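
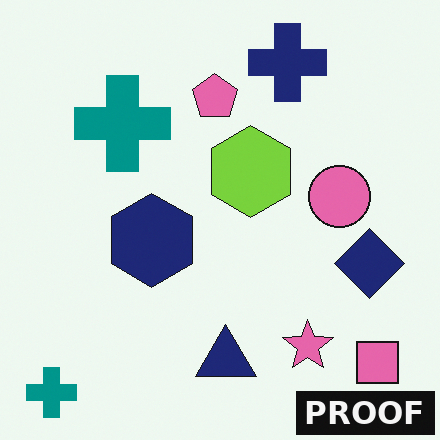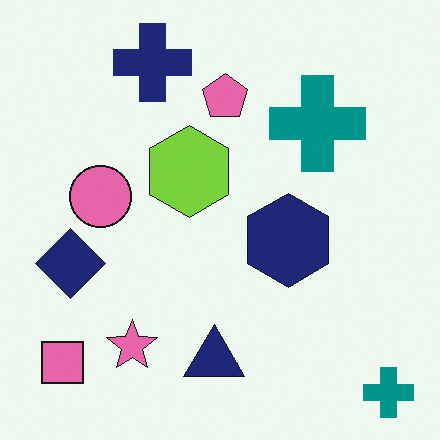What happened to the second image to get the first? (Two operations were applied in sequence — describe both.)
The image was flipped horizontally (left ↔ right), then watermarked with the text "PROOF" in the lower-right corner.

The pink square is in the bottom-left of the second image and the bottom-right of the first — shapes on opposite sides of the vertical midline have swapped in a mirror flip. A dark label reading "PROOF" appears in the lower-right corner.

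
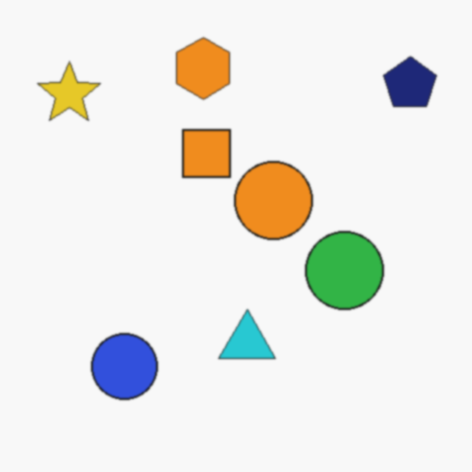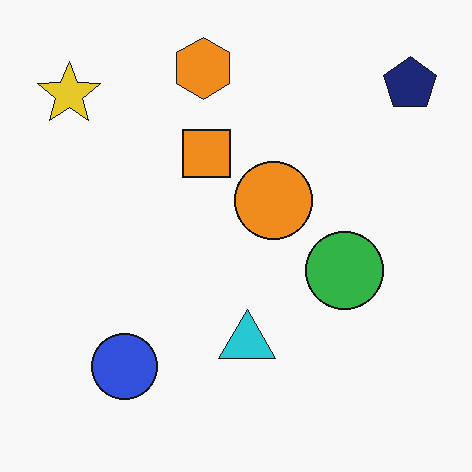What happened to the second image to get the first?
It was slightly softened.

Shape edges and outlines are uniformly softened across the whole image.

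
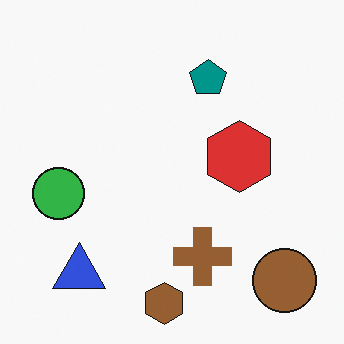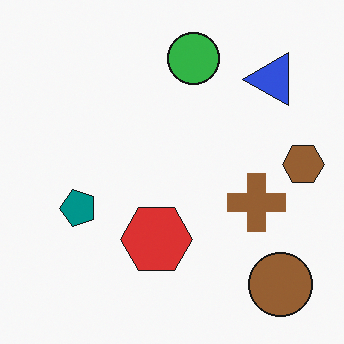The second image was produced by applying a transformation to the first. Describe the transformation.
This is the original image transposed (reflected across the top-left ↔ bottom-right diagonal).

Shapes have swapped their row and column positions — what was in the top-right is now in the bottom-left — a diagonal reflection.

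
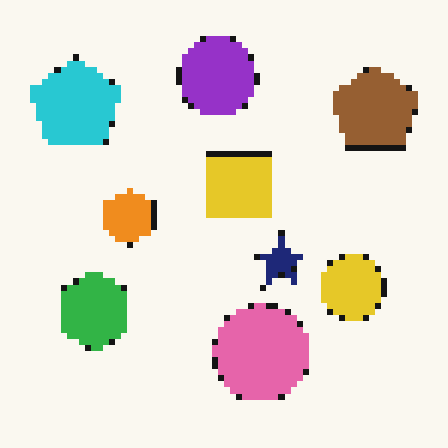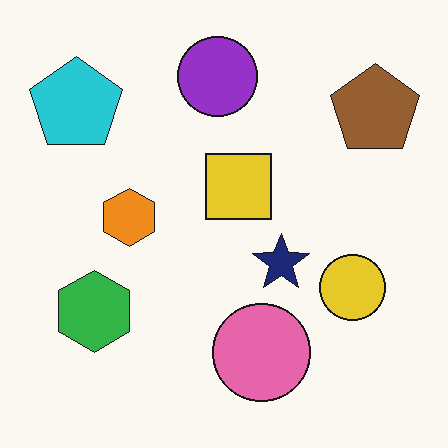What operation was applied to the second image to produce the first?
The transformation is: moderately pixelated.

Shapes are reduced to large square blocks; fine edges and outlines are lost — a downscale-then-upscale (mosaic) effect.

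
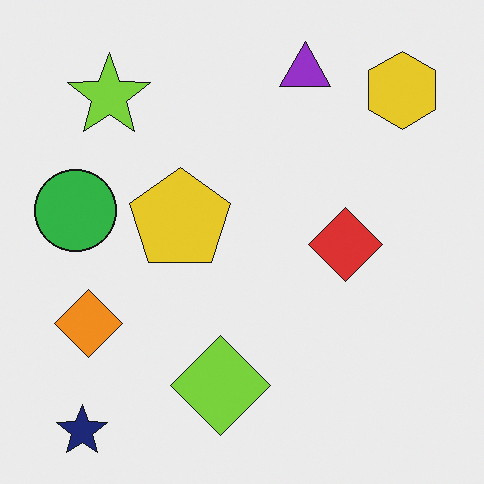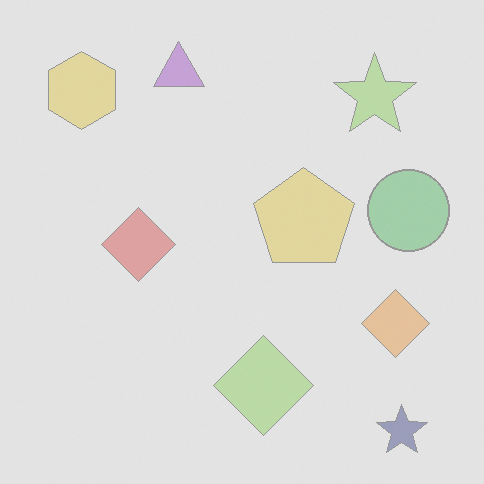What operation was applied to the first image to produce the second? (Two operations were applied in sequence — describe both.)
The second image is the first flipped horizontally (left ↔ right), then given much lower contrast.

The green circle is in the left of the first image and the right of the second — shapes on opposite sides of the vertical midline have swapped in a mirror flip. Tones are pushed toward mid-grey across the whole image — a global contrast change.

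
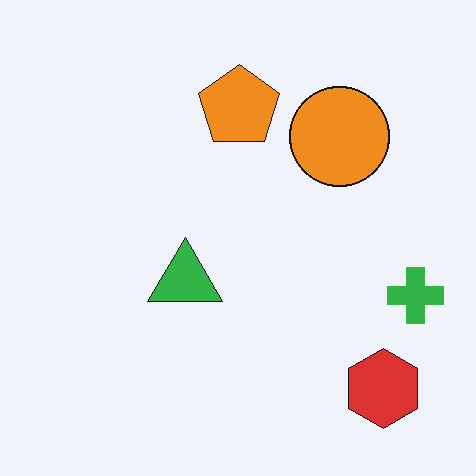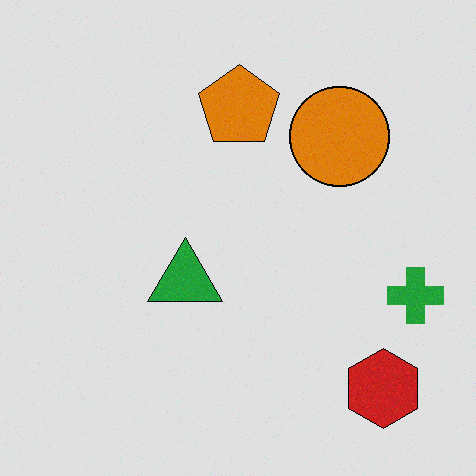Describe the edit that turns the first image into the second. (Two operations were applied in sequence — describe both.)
Degraded with subtle gaussian noise, then posterized to a reduced palette.

Random speckle covers the whole image, including the flat background. Each flat color has snapped to a coarser quantized level — most visibly, the near-white background has dropped to a flat grey.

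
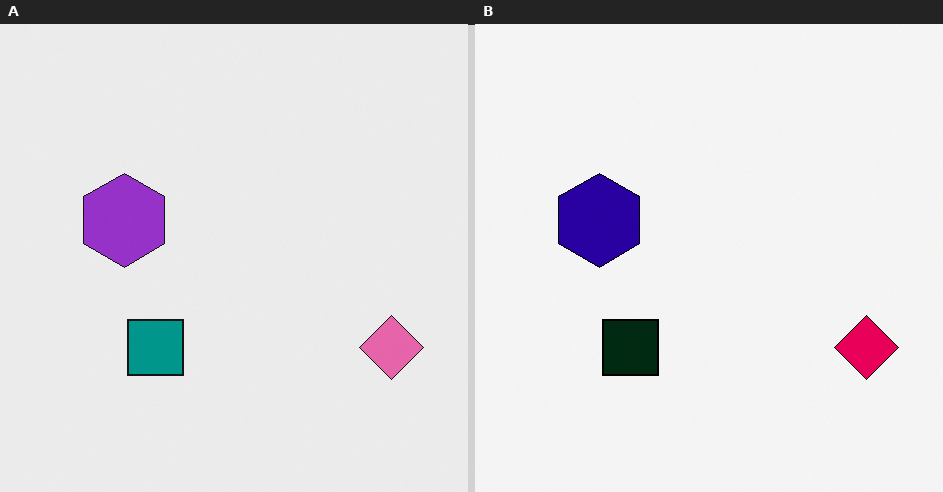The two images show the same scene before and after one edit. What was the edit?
The transformation is: given much higher contrast.

Tones are pushed away from mid-grey across the whole image — a global contrast change.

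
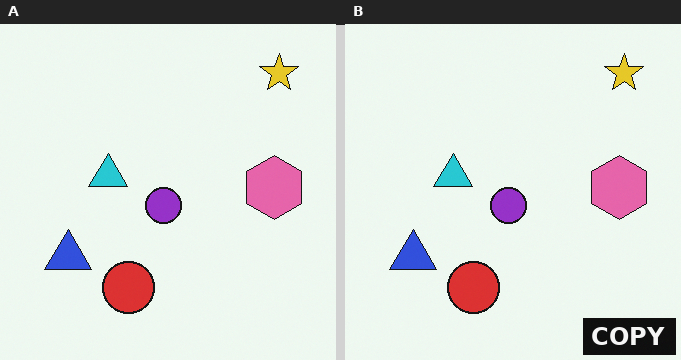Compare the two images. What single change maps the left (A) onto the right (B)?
It was watermarked with the text "COPY" in the lower-right corner.

A dark label reading "COPY" appears in the lower-right corner.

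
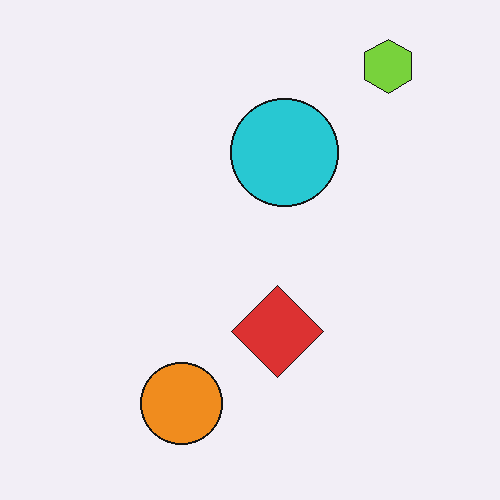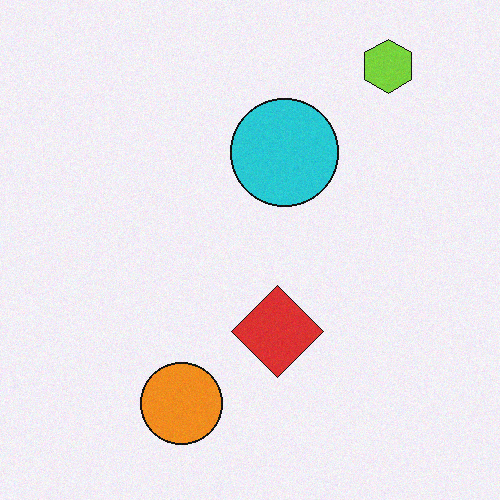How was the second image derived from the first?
The image was degraded with subtle gaussian noise.

Random speckle covers the whole image, including the flat background.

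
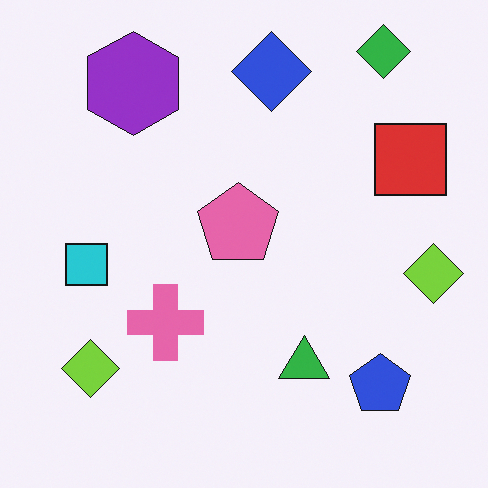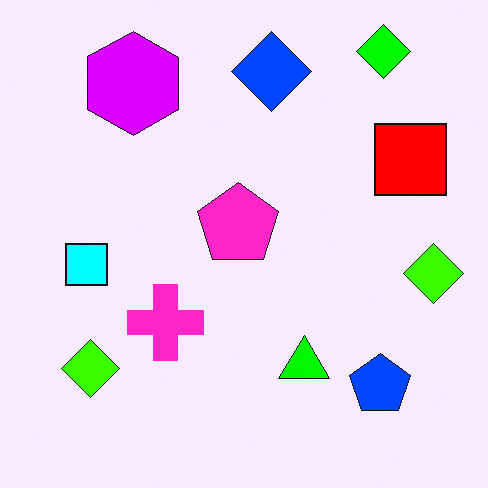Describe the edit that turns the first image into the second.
The second image is the first made much more vivid (saturation change).

All colors are more vivid — a global saturation change.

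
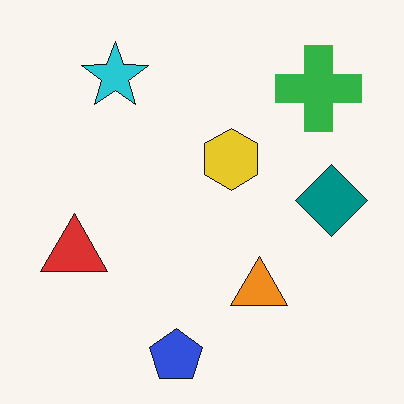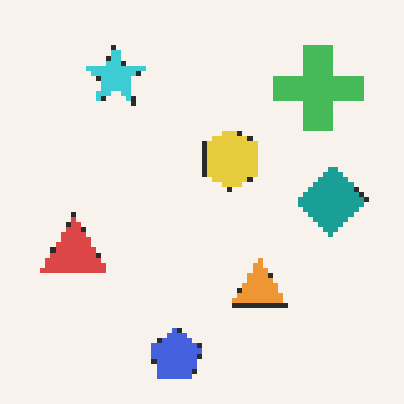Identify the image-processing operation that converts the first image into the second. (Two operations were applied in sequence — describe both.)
It was given slightly reduced contrast, then lightly pixelated (a mild mosaic effect).

Tones are pushed toward mid-grey across the whole image — a global contrast change. Shapes are reduced to large square blocks; fine edges and outlines are lost — a downscale-then-upscale (mosaic) effect.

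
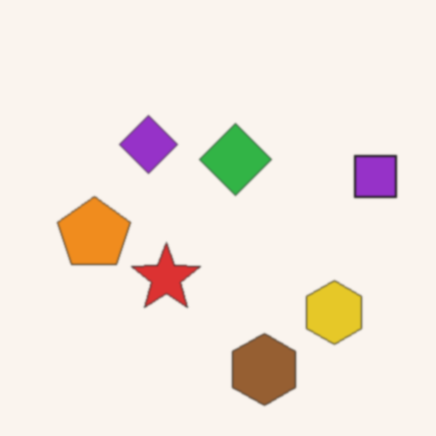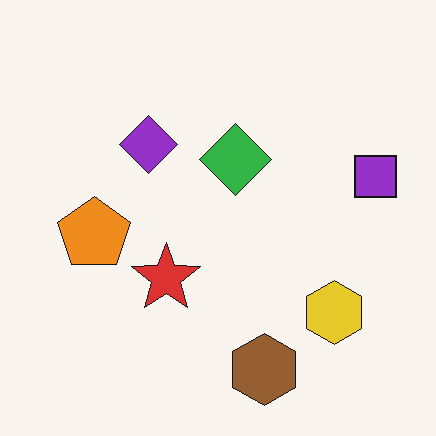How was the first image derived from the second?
This is the original image lightly blurred.

Shape edges and outlines are uniformly softened across the whole image.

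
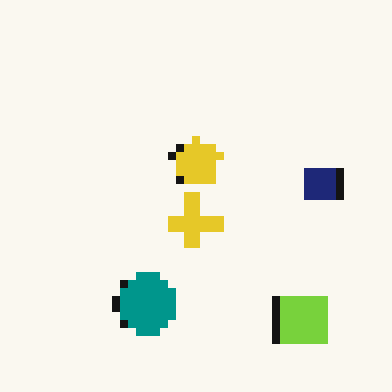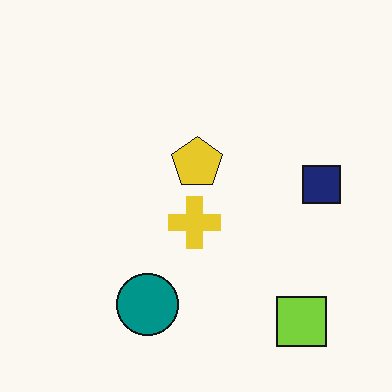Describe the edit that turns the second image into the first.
Moderately pixelated.

Shapes are reduced to large square blocks; fine edges and outlines are lost — a downscale-then-upscale (mosaic) effect.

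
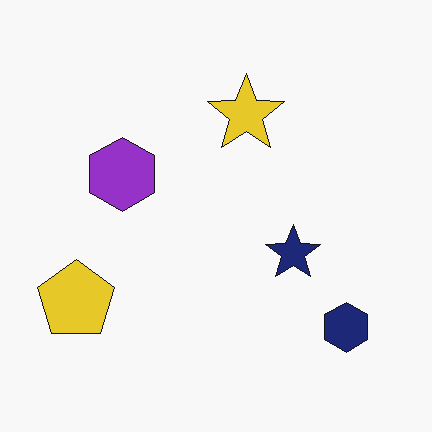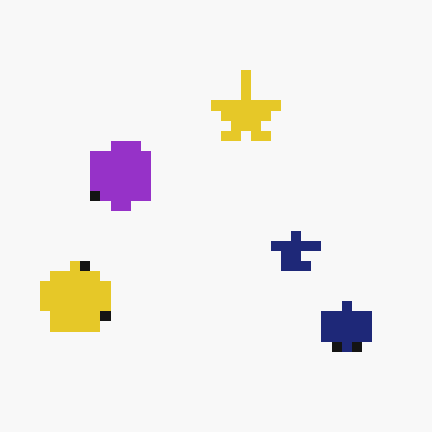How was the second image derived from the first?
It was heavily pixelated into large blocks.

Shapes are reduced to large square blocks; fine edges and outlines are lost — a downscale-then-upscale (mosaic) effect.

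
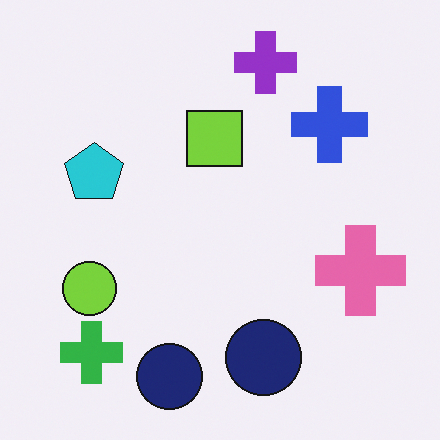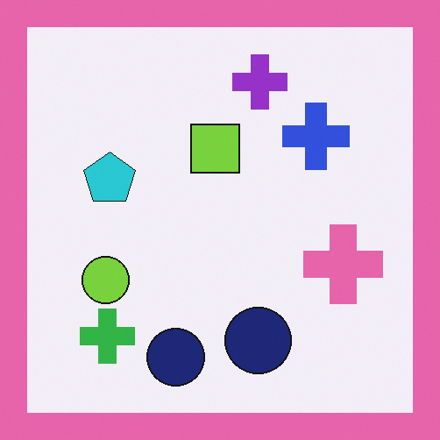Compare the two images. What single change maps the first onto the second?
This is the original image framed with a pink border.

A solid pink frame runs around the edge of the second image, with the content slightly shrunk inside it.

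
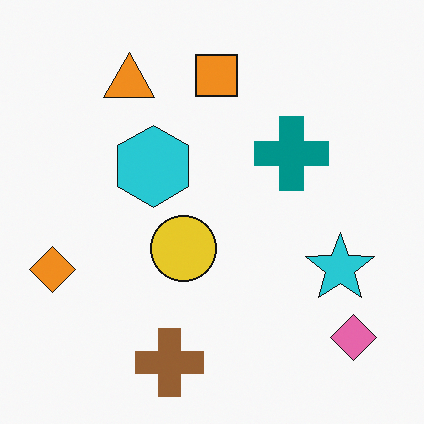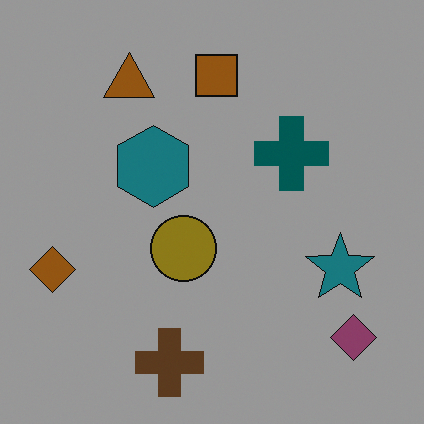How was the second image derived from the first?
The transformation is: darkened a lot.

Every pixel — background and shapes alike — is uniformly darkened.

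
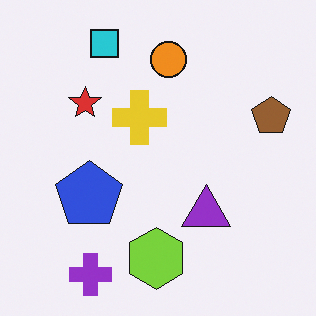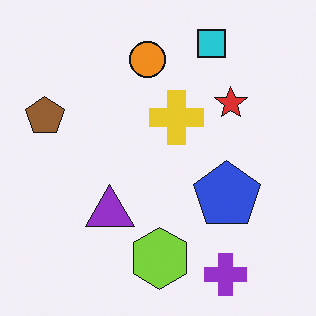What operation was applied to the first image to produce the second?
The transformation is: flipped horizontally (left ↔ right).

The brown pentagon is in the right of the first image and the left of the second — shapes on opposite sides of the vertical midline have swapped in a mirror flip.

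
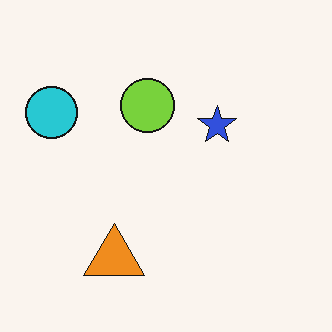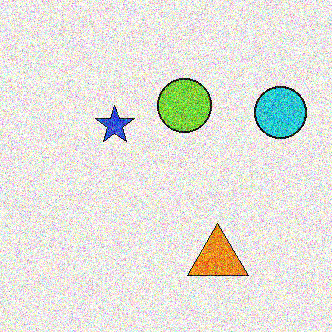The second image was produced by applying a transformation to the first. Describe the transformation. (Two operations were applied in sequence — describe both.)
Flipped horizontally (left ↔ right), then degraded with strong gaussian noise.

The cyan circle is in the left of the first image and the right of the second — shapes on opposite sides of the vertical midline have swapped in a mirror flip. Random speckle covers the whole image, including the flat background.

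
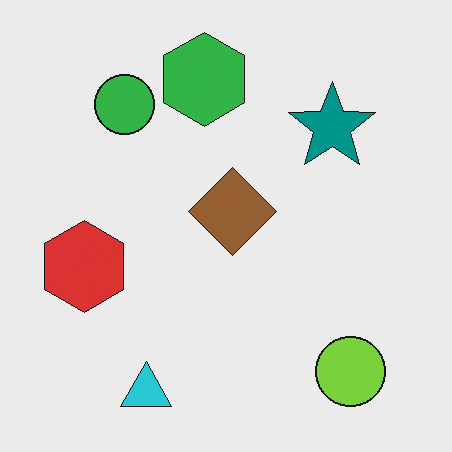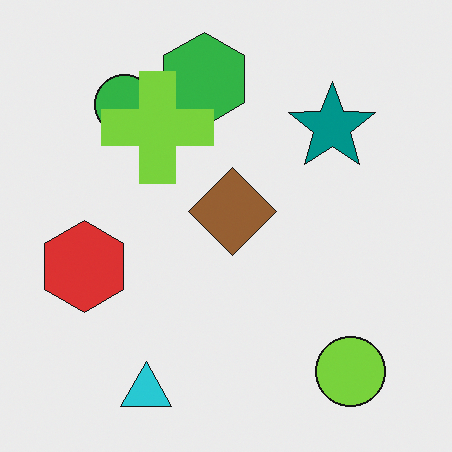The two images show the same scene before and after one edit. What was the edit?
The second image is the first overlaid with an additional lime cross.

A lime cross appears in the second image that is absent from the first.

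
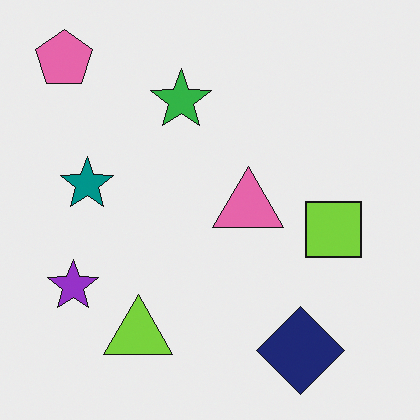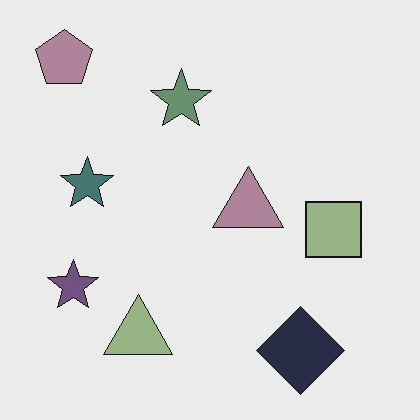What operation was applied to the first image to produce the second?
The image was made much more muted (saturation change).

All colors are more muted and greyish — a global saturation change.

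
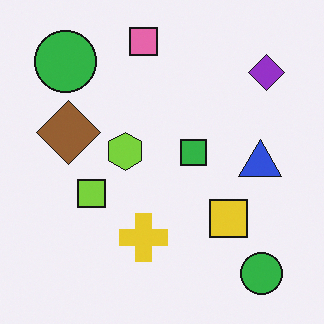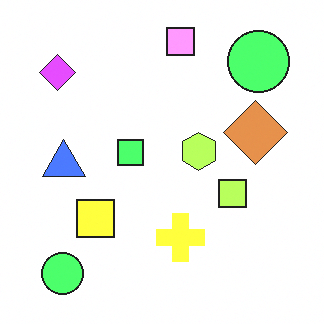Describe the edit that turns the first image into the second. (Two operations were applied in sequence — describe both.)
The image was flipped horizontally (left ↔ right), then brightened a lot.

The purple diamond is in the top-right of the first image and the top-left of the second — shapes on opposite sides of the vertical midline have swapped in a mirror flip. Every pixel — background and shapes alike — is uniformly brightened.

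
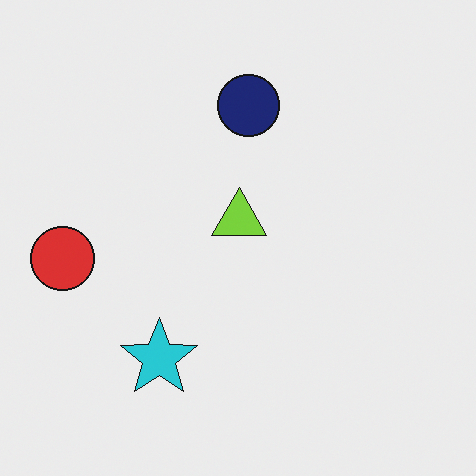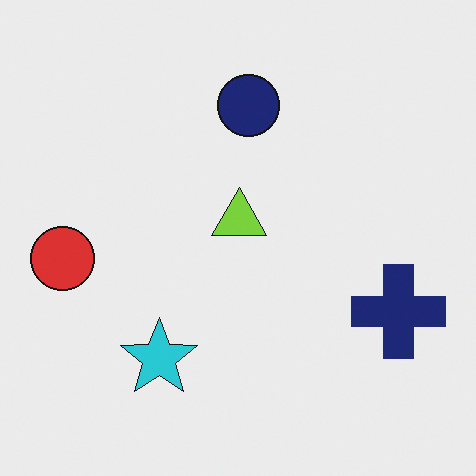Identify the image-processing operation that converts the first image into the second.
The second image is the first overlaid with an additional navy cross.

A navy cross appears in the second image that is absent from the first.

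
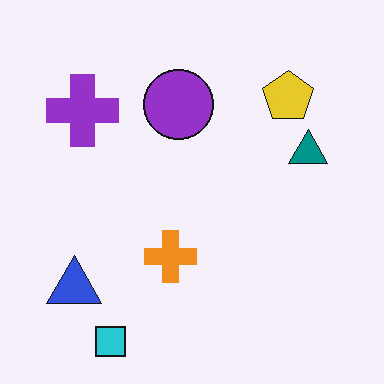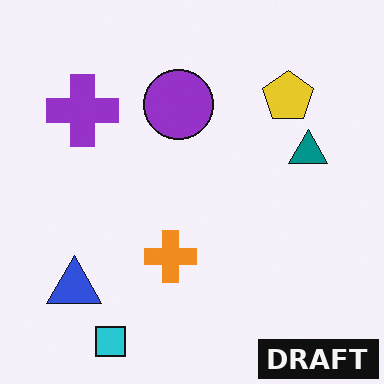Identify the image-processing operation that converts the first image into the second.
Watermarked with the text "DRAFT" in the lower-right corner.

A dark label reading "DRAFT" appears in the lower-right corner.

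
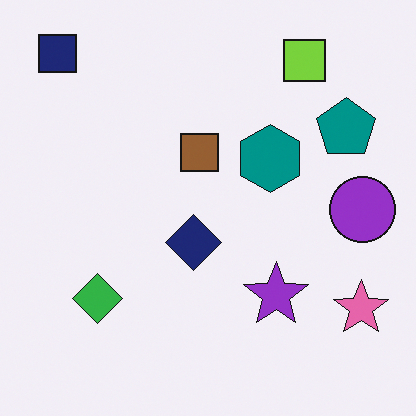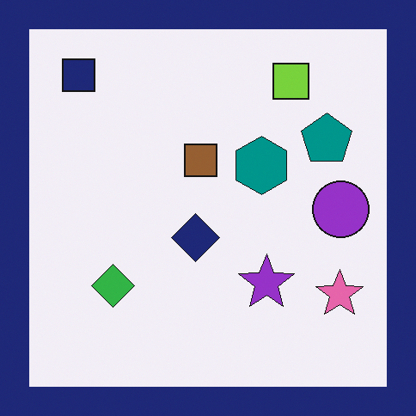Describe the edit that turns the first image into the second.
It was framed with a navy border.

A solid navy frame runs around the edge of the second image, with the content slightly shrunk inside it.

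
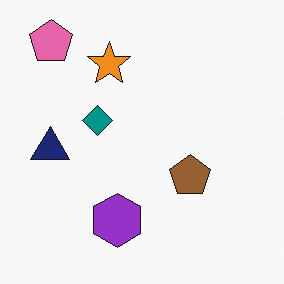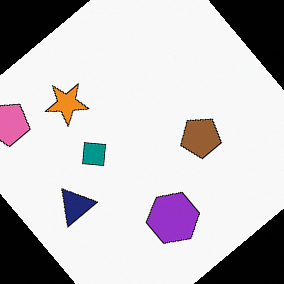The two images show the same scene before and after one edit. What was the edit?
This is the original image rotated counter-clockwise by a large amount — several tens of degrees.

Every shape is tilted by the same angle and the image corners show triangular fill wedges — a whole-image rotation by a non-right angle.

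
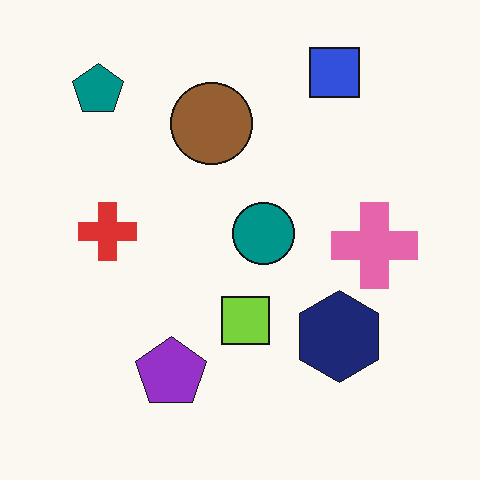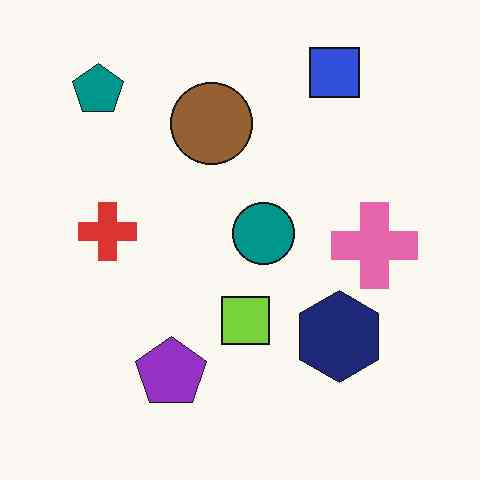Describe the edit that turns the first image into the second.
The second image is the first given moderate JPEG compression.

Blocky 8×8 compression artifacts appear around shape edges and the flat background shows ringing — characteristic JPEG degradation.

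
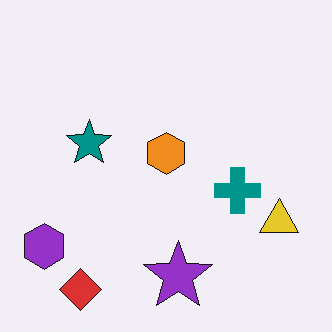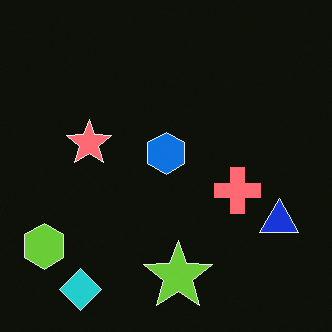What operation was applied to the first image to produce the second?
The transformation is: color-inverted (negative).

The light background has become dark and every shape's color is its complement — a photographic negative.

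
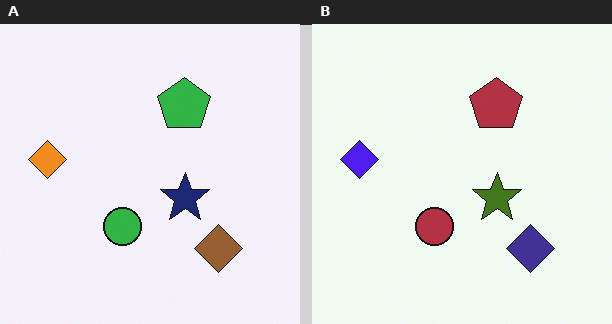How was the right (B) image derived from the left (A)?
This is the original image hue-shifted through roughly half the color wheel.

Every shape's color has rotated by the same amount around the hue wheel — a uniform hue shift.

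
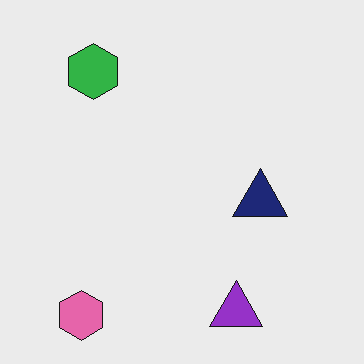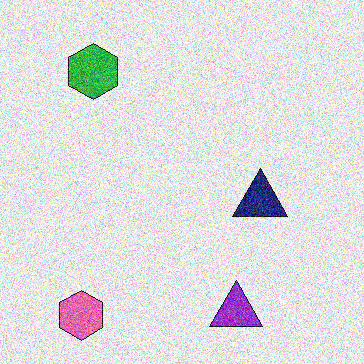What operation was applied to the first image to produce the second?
The second image is the first degraded with a thick layer of grain.

Random speckle covers the whole image, including the flat background.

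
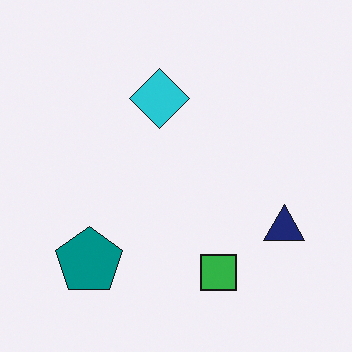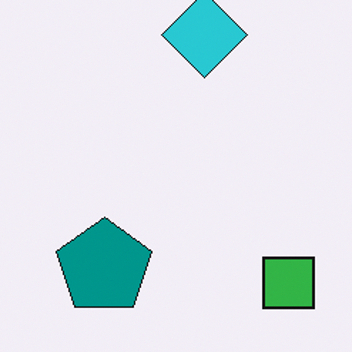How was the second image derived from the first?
The transformation is: cropped to a modestly smaller region and rescaled.

The visible shapes are larger and the field of view is narrower; shapes near the original edges may be partly or wholly outside the frame — a crop-and-rescale.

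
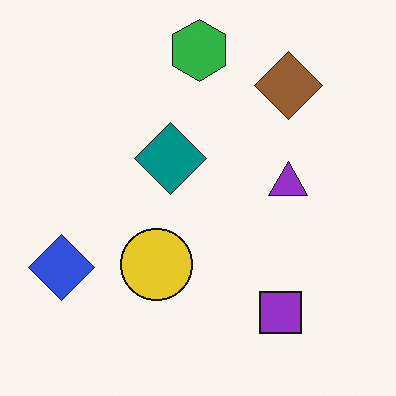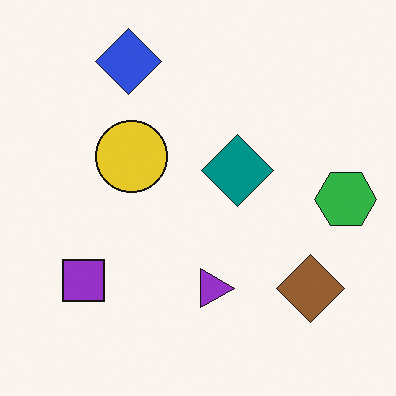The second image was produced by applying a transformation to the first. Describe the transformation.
It was rotated 90° clockwise.

The blue diamond sits in the bottom-left of the first image and the top-left of the second — consistent with a whole-image 90° clockwise rotation.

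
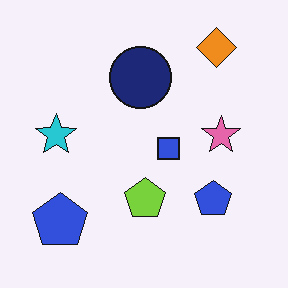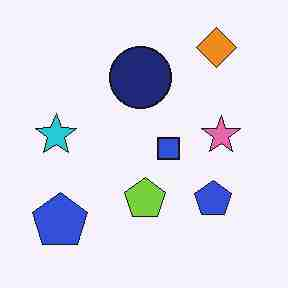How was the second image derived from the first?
The second image is the first heavily JPEG-compressed with obvious blocking artifacts.

Blocky 8×8 compression artifacts appear around shape edges and the flat background shows ringing — characteristic JPEG degradation.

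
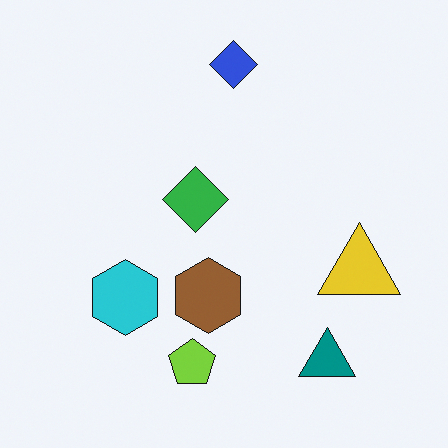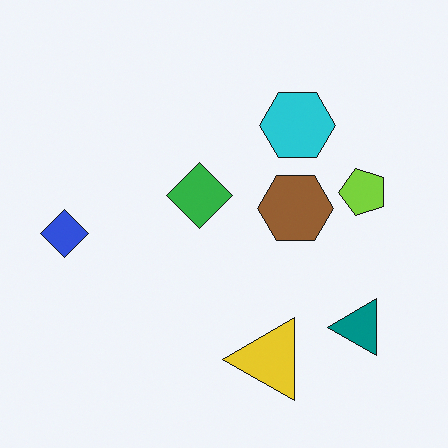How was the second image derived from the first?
It was transposed (reflected across the top-left ↔ bottom-right diagonal).

Shapes have swapped their row and column positions — what was in the top-right is now in the bottom-left — a diagonal reflection.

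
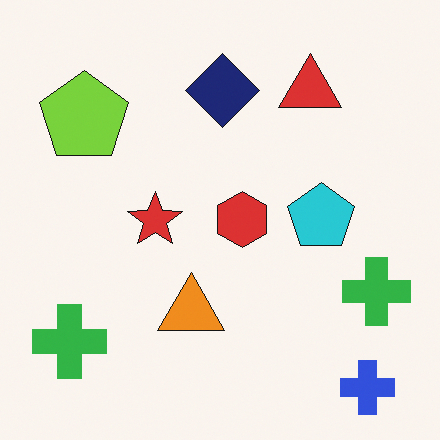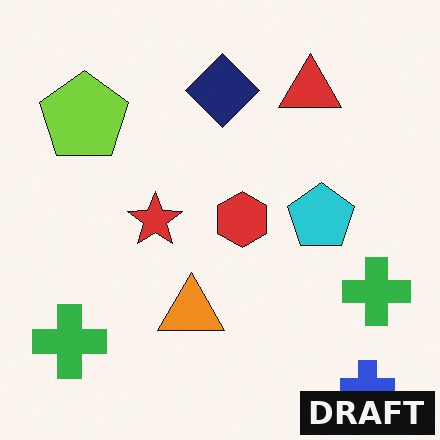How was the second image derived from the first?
The transformation is: watermarked with the text "DRAFT" in the lower-right corner.

A dark label reading "DRAFT" appears in the lower-right corner.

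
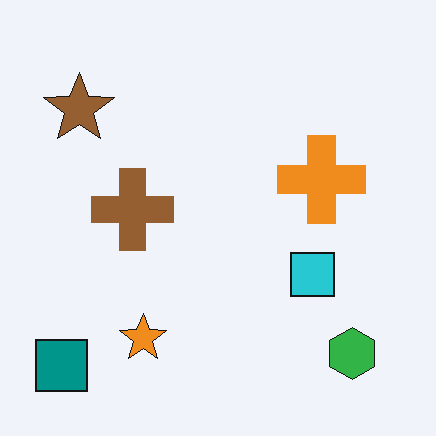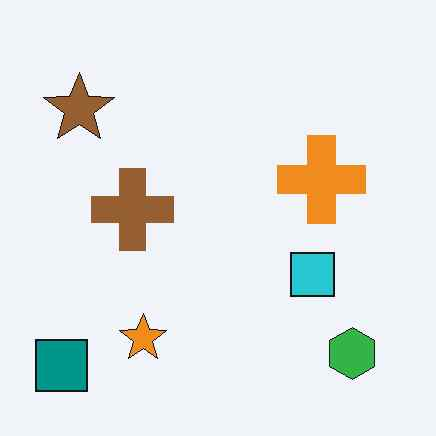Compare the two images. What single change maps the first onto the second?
This is the original image given moderate JPEG compression.

Blocky 8×8 compression artifacts appear around shape edges and the flat background shows ringing — characteristic JPEG degradation.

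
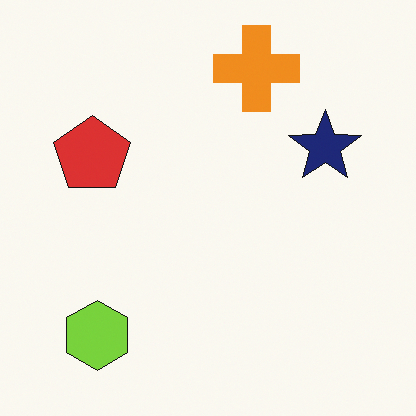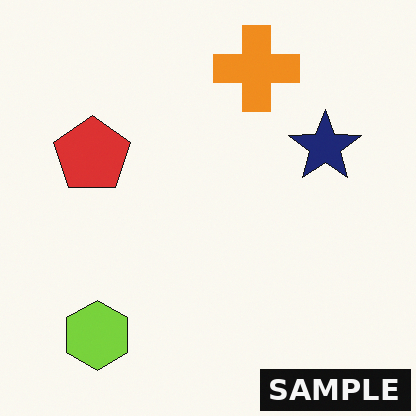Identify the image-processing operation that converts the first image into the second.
Watermarked with the text "SAMPLE" in the lower-right corner.

A dark label reading "SAMPLE" appears in the lower-right corner.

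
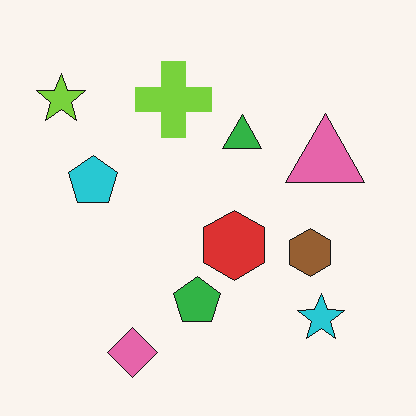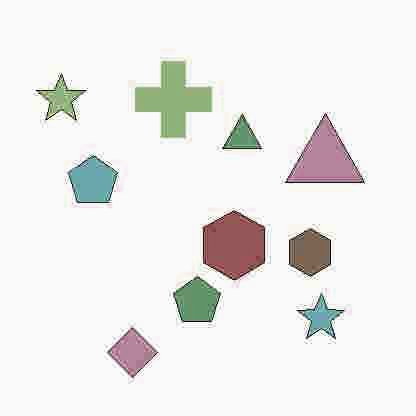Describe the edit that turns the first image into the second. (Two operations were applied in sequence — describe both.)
It was degraded with heavy JPEG compression, then heavily desaturated.

Blocky 8×8 compression artifacts appear around shape edges and the flat background shows ringing — characteristic JPEG degradation. All colors are more muted and greyish — a global saturation change.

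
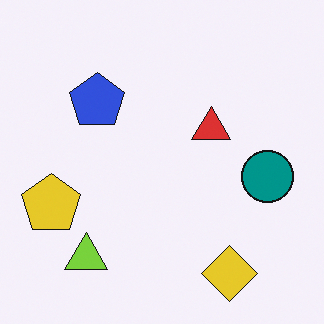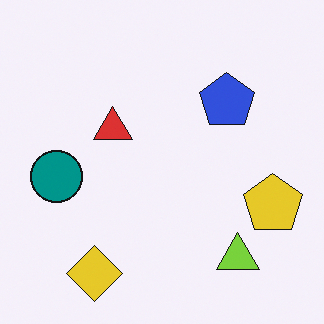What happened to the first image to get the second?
The image was flipped horizontally (left ↔ right).

The yellow pentagon is in the left of the first image and the right of the second — shapes on opposite sides of the vertical midline have swapped in a mirror flip.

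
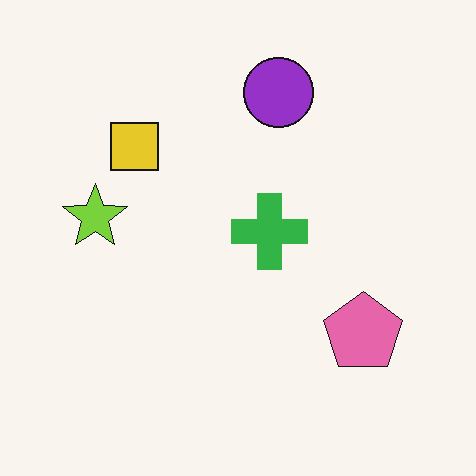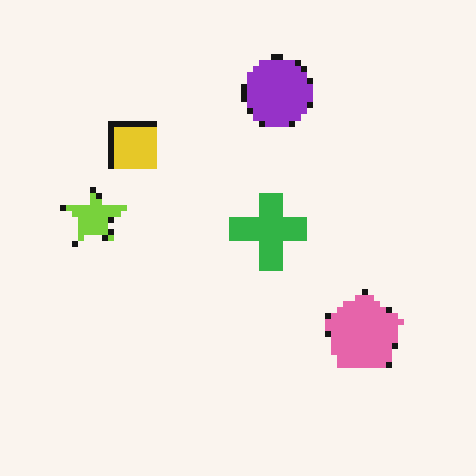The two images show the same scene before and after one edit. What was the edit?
Moderately pixelated.

Shapes are reduced to large square blocks; fine edges and outlines are lost — a downscale-then-upscale (mosaic) effect.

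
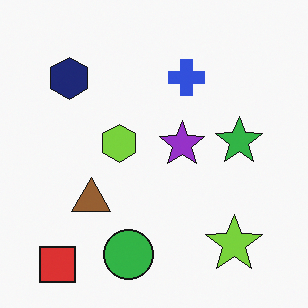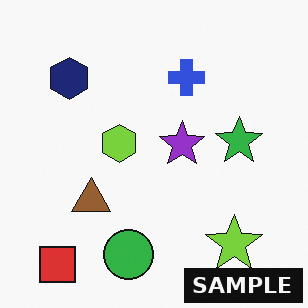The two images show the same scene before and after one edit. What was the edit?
The second image is the first watermarked with the text "SAMPLE" in the lower-right corner.

A dark label reading "SAMPLE" appears in the lower-right corner.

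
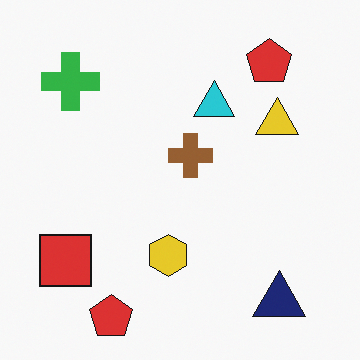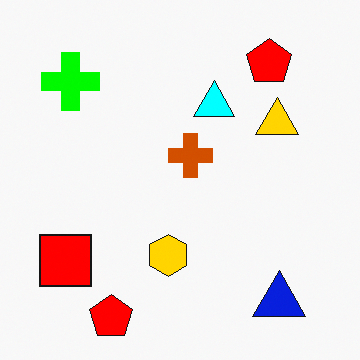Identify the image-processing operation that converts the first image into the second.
The second image is the first made much more vivid (saturation change).

All colors are more vivid — a global saturation change.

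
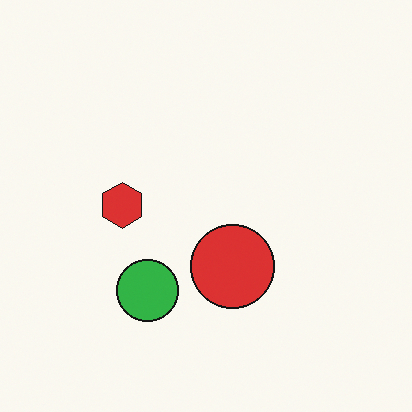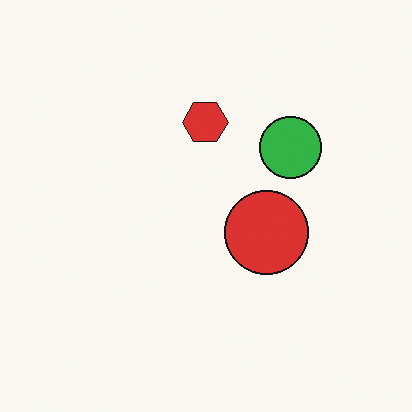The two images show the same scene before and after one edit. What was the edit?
The second image is the first transposed (reflected across the top-left ↔ bottom-right diagonal).

Shapes have swapped their row and column positions — what was in the top-right is now in the bottom-left — a diagonal reflection.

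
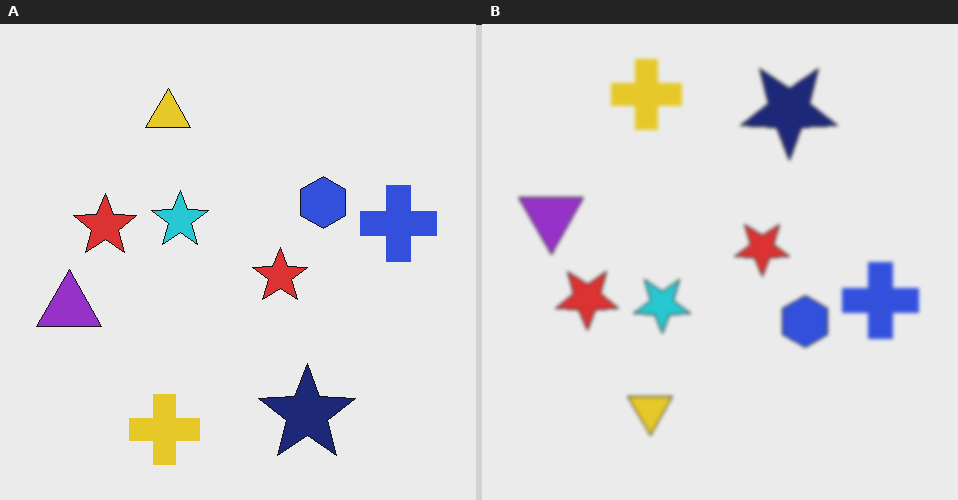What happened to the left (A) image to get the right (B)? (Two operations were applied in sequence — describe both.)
This is the original image flipped vertically (top ↔ bottom), then slightly softened.

The yellow cross is in the bottom of the left (A) image and the top of the right (B) — shapes on opposite sides of the horizontal midline have swapped in a mirror flip. Shape edges and outlines are uniformly softened across the whole image.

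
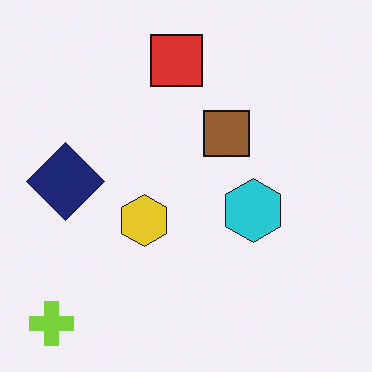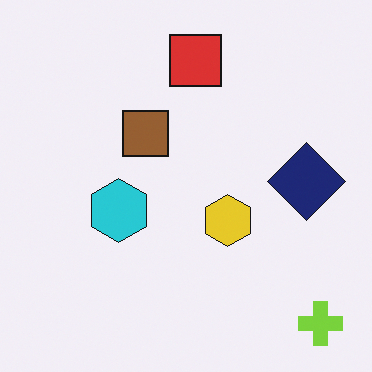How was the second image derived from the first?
The transformation is: flipped horizontally (left ↔ right).

The lime cross is in the bottom-left of the first image and the bottom-right of the second — shapes on opposite sides of the vertical midline have swapped in a mirror flip.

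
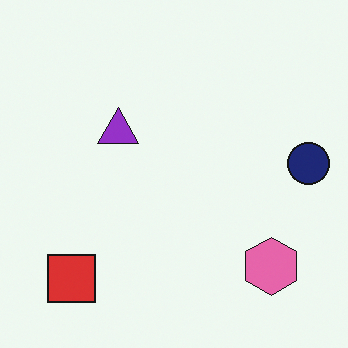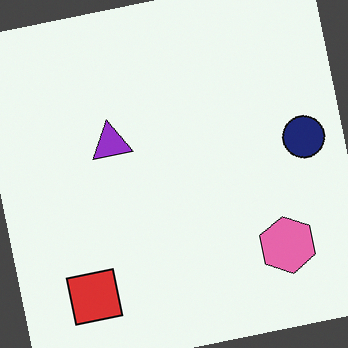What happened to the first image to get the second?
Rotated counter-clockwise by a small amount.

Every shape is tilted by the same angle and the image corners show triangular fill wedges — a whole-image rotation by a non-right angle.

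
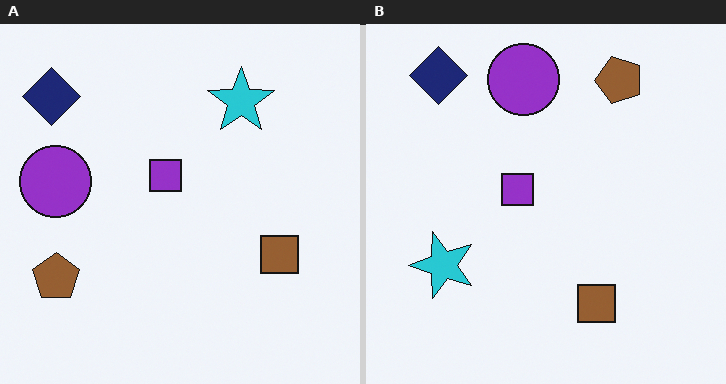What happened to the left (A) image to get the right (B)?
Transposed (reflected across the top-left ↔ bottom-right diagonal).

Shapes have swapped their row and column positions — what was in the top-right is now in the bottom-left — a diagonal reflection.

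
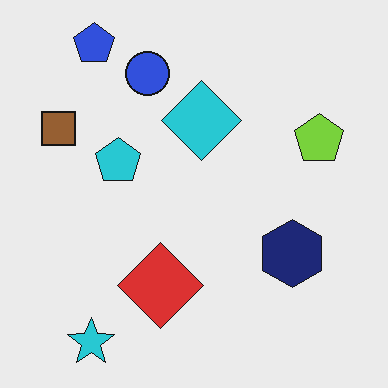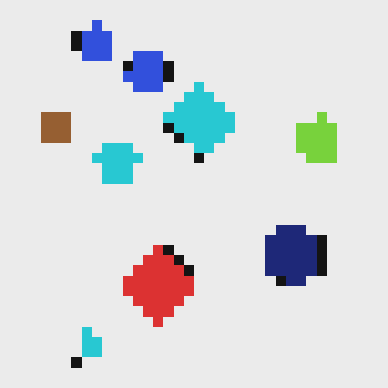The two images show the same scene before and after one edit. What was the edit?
It was coarsely pixelated.

Shapes are reduced to large square blocks; fine edges and outlines are lost — a downscale-then-upscale (mosaic) effect.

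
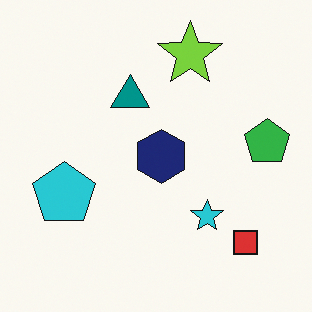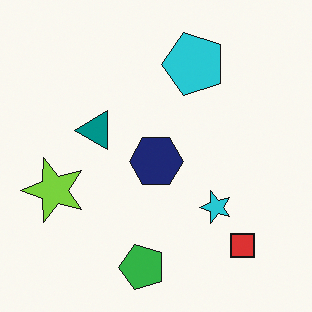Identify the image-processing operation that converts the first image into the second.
The transformation is: transposed (reflected across the top-left ↔ bottom-right diagonal).

Shapes have swapped their row and column positions — what was in the top-right is now in the bottom-left — a diagonal reflection.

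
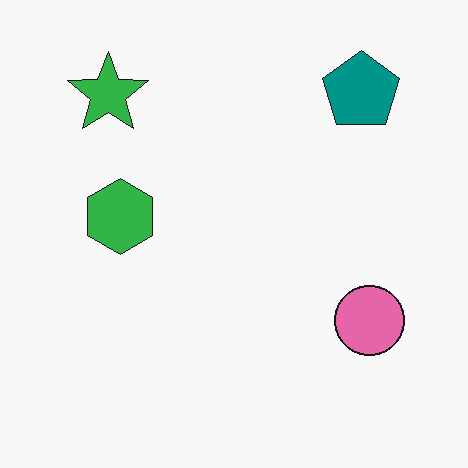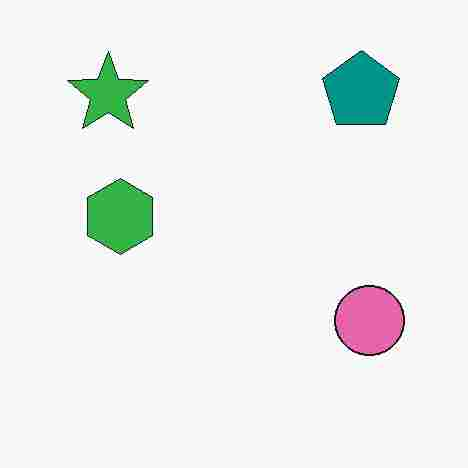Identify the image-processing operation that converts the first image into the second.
Heavily JPEG-compressed with obvious blocking artifacts.

Blocky 8×8 compression artifacts appear around shape edges and the flat background shows ringing — characteristic JPEG degradation.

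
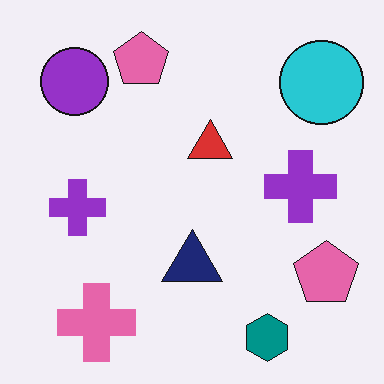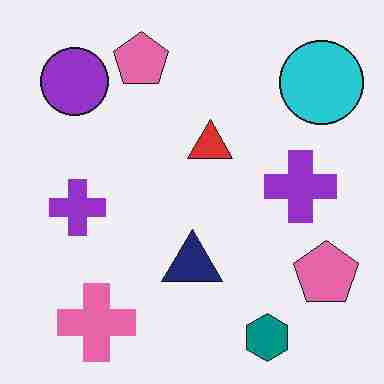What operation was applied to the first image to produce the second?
It was heavily JPEG-compressed with obvious blocking artifacts.

Blocky 8×8 compression artifacts appear around shape edges and the flat background shows ringing — characteristic JPEG degradation.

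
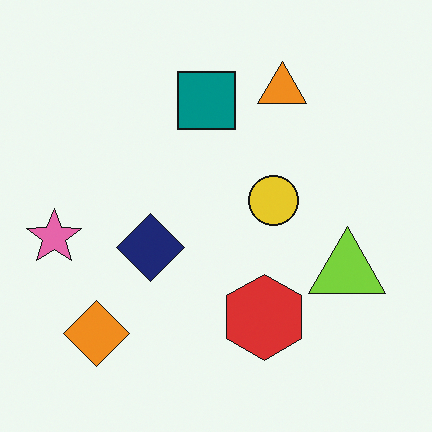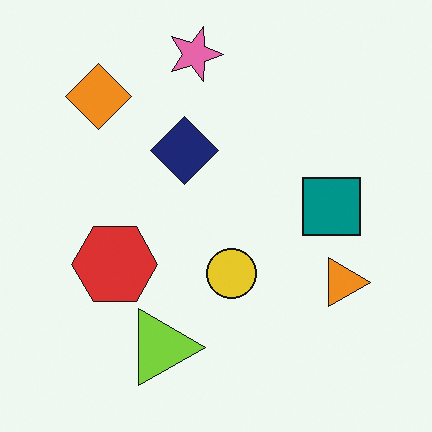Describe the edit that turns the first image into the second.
The second image is the first rotated 90° clockwise.

The orange diamond sits in the bottom-left of the first image and the top-left of the second — consistent with a whole-image 90° clockwise rotation.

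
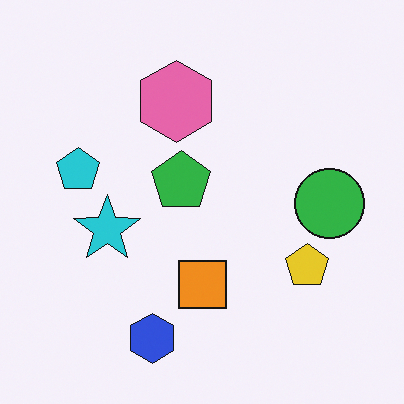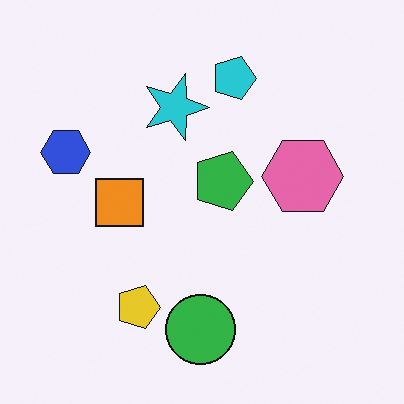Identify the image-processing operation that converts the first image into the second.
It was rotated 90° clockwise.

The blue hexagon sits in the bottom of the first image and the left of the second — consistent with a whole-image 90° clockwise rotation.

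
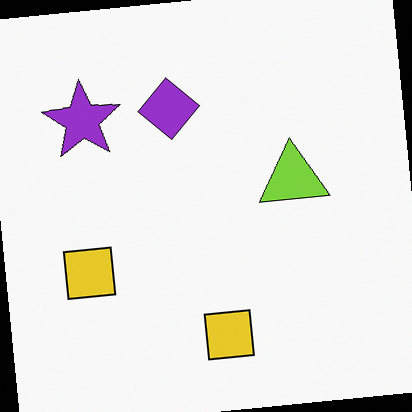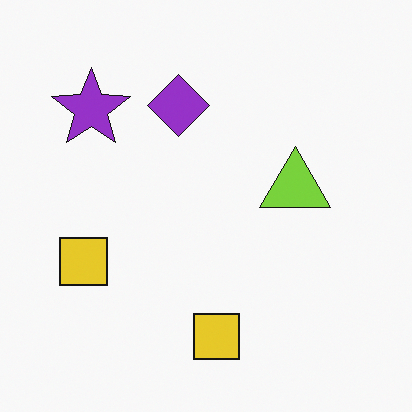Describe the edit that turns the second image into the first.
The first image is the second rotated counter-clockwise by a small amount.

Every shape is tilted by the same angle and the image corners show triangular fill wedges — a whole-image rotation by a non-right angle.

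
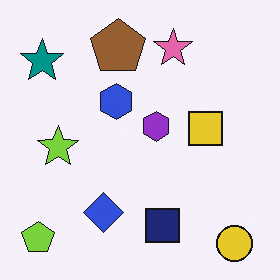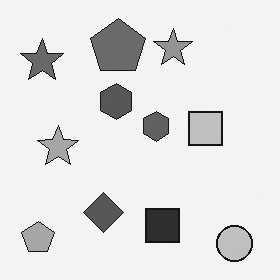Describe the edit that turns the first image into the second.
The transformation is: converted to grayscale.

All color is removed — every shape is now a shade of grey.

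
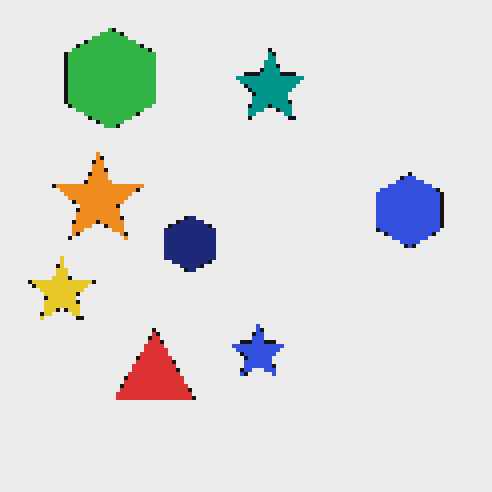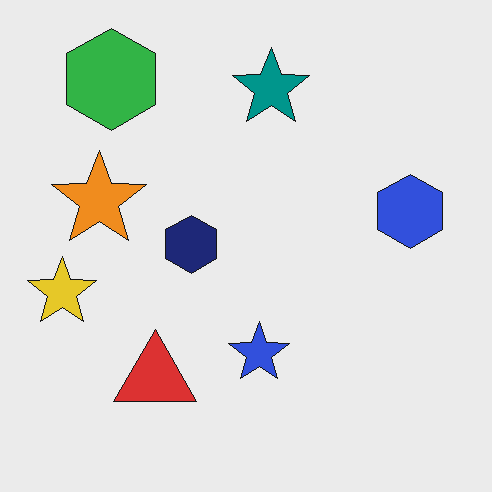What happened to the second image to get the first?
This is the original image lightly pixelated (a mild mosaic effect).

Shapes are reduced to large square blocks; fine edges and outlines are lost — a downscale-then-upscale (mosaic) effect.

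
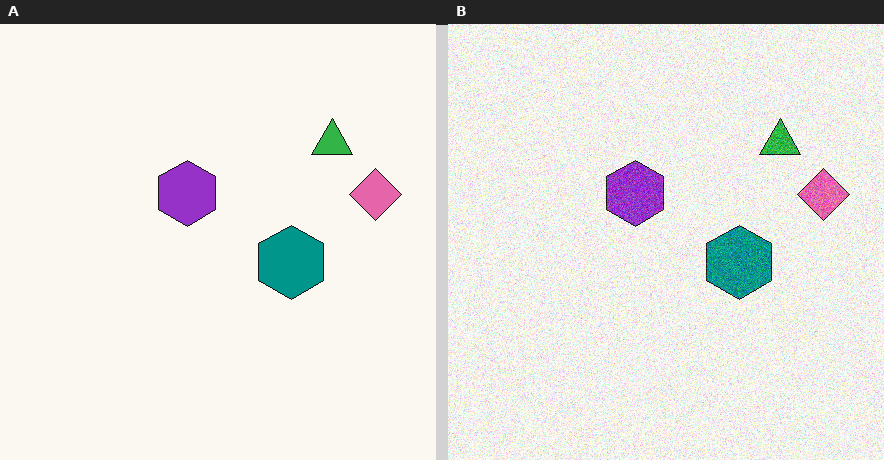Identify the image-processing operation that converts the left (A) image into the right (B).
It was degraded with moderate additive noise.

Random speckle covers the whole image, including the flat background.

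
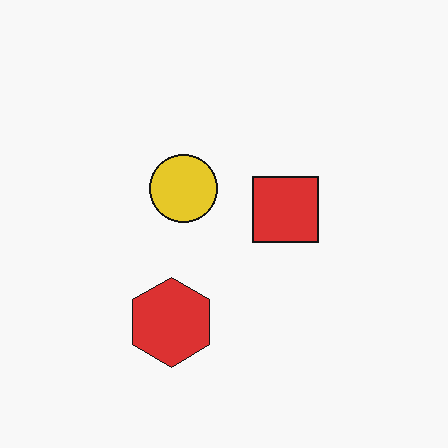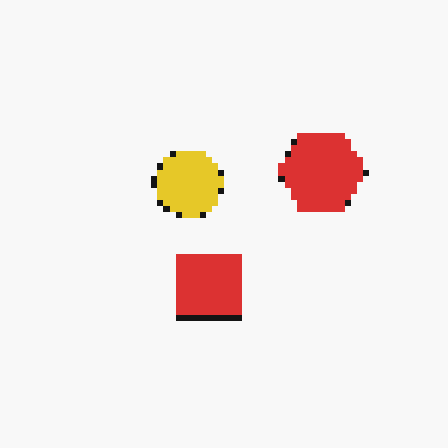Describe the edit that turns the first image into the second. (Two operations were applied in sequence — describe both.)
It was transposed (reflected across the top-left ↔ bottom-right diagonal), then pixelated into visible square blocks.

Shapes have swapped their row and column positions — what was in the top-right is now in the bottom-left — a diagonal reflection. Shapes are reduced to large square blocks; fine edges and outlines are lost — a downscale-then-upscale (mosaic) effect.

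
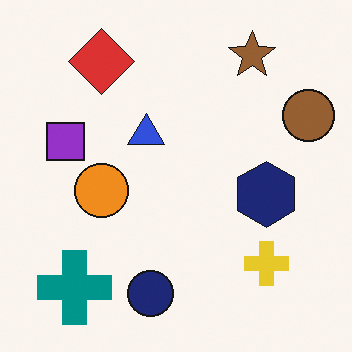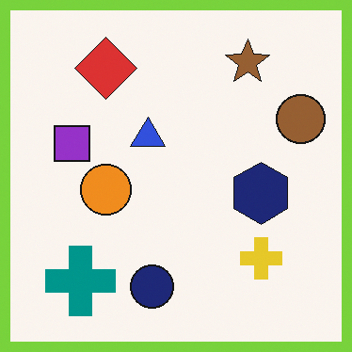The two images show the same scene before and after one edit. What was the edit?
The image was framed with a lime border.

A solid lime frame runs around the edge of the second image, with the content slightly shrunk inside it.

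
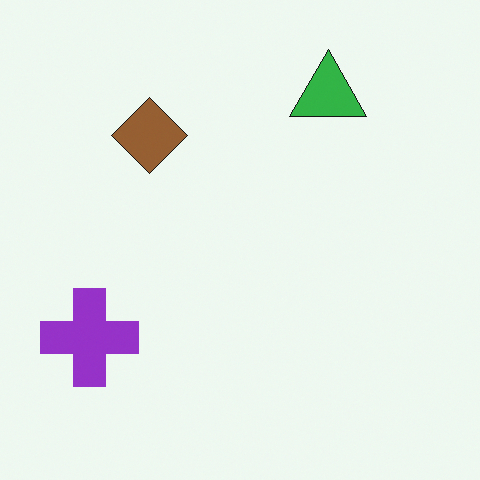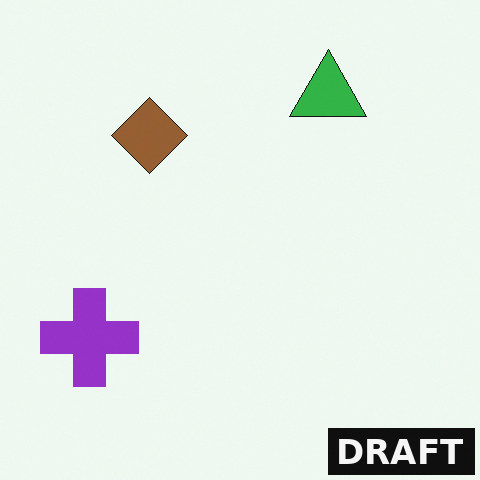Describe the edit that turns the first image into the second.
The image was watermarked with the text "DRAFT" in the lower-right corner.

A dark label reading "DRAFT" appears in the lower-right corner.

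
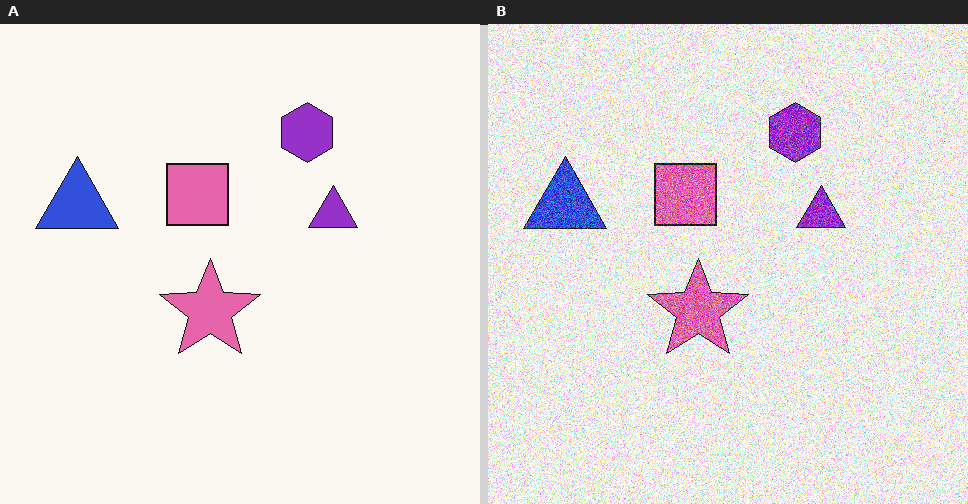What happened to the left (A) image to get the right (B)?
The image was degraded with a thick layer of grain.

Random speckle covers the whole image, including the flat background.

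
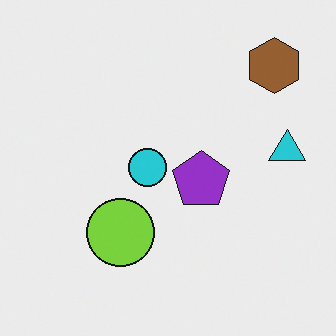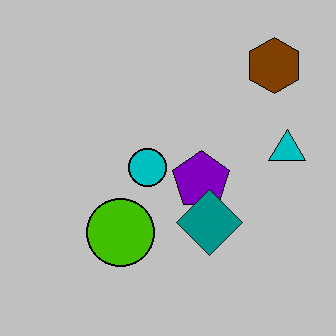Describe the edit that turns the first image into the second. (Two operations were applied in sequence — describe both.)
The transformation is: heavily posterized to just a handful of flat colors, then overlaid with an additional teal diamond.

Each flat color has snapped to a coarser quantized level — most visibly, the near-white background has dropped to a flat grey. A teal diamond appears in the second image that is absent from the first.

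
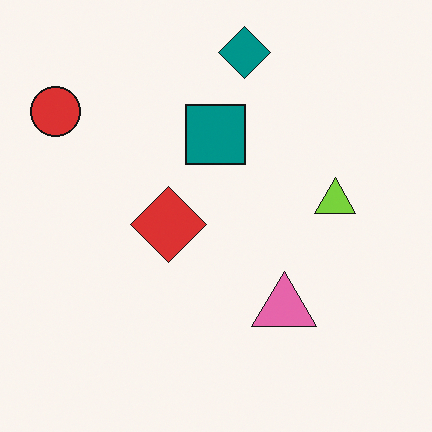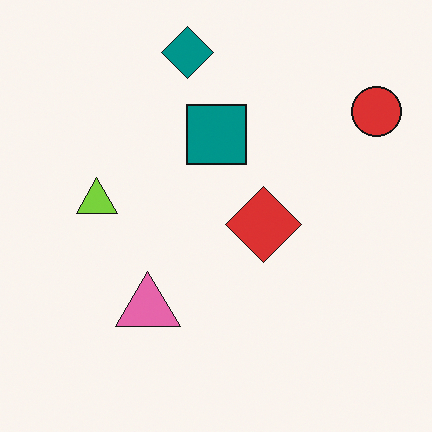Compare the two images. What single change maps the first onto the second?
The transformation is: flipped horizontally (left ↔ right).

The red circle is in the top-left of the first image and the top-right of the second — shapes on opposite sides of the vertical midline have swapped in a mirror flip.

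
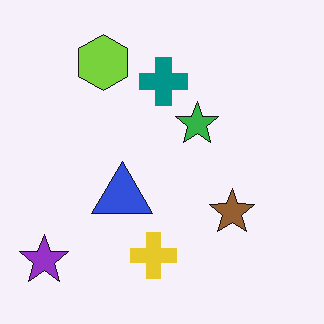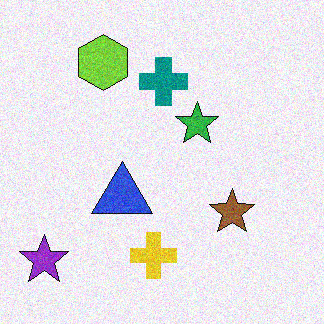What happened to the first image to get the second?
This is the original image degraded with moderate additive noise.

Random speckle covers the whole image, including the flat background.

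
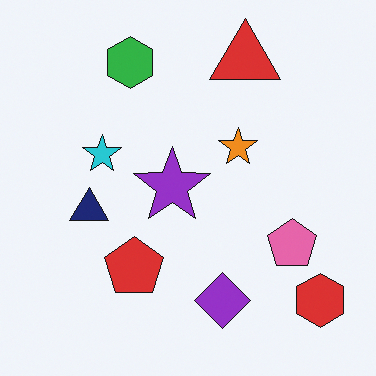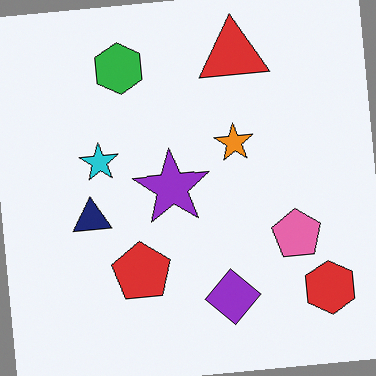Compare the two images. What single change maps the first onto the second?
The transformation is: rotated counter-clockwise by a slight angle.

Every shape is tilted by the same angle and the image corners show triangular fill wedges — a whole-image rotation by a non-right angle.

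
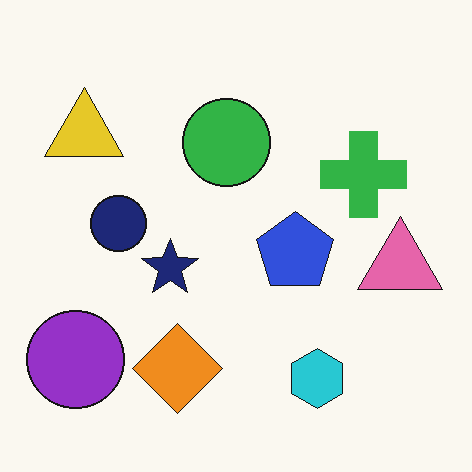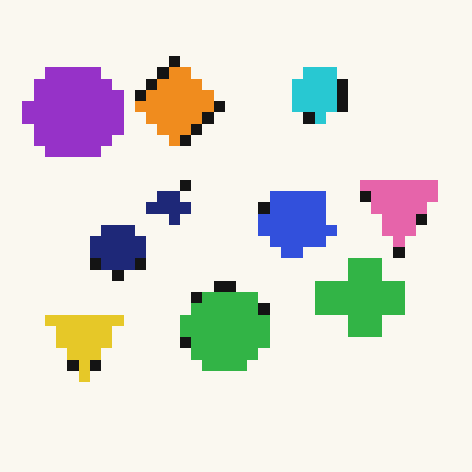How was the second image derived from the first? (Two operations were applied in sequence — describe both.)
The transformation is: flipped vertically (top ↔ bottom), then coarsely pixelated.

The cyan hexagon is in the bottom-right of the first image and the top-right of the second — shapes on opposite sides of the horizontal midline have swapped in a mirror flip. Shapes are reduced to large square blocks; fine edges and outlines are lost — a downscale-then-upscale (mosaic) effect.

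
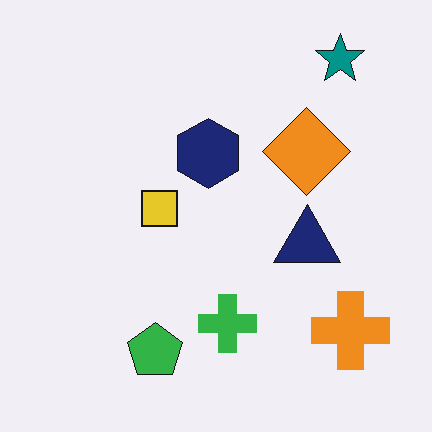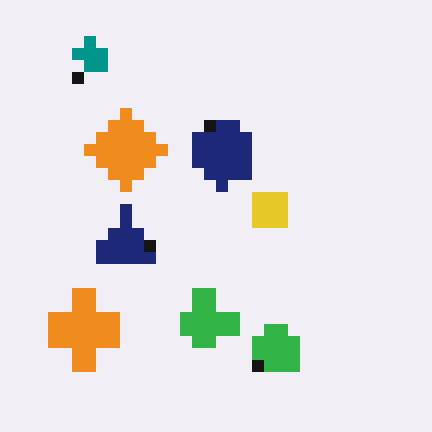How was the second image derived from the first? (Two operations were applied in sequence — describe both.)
The transformation is: heavily pixelated into large blocks, then flipped horizontally (left ↔ right).

Shapes are reduced to large square blocks; fine edges and outlines are lost — a downscale-then-upscale (mosaic) effect. The orange cross is in the bottom-right of the first image and the bottom-left of the second — shapes on opposite sides of the vertical midline have swapped in a mirror flip.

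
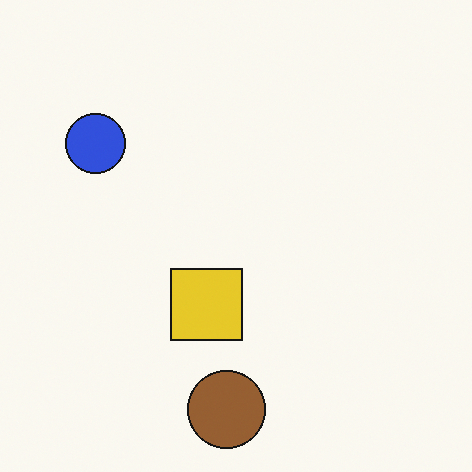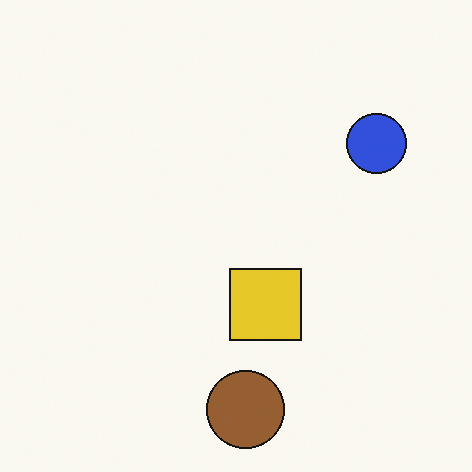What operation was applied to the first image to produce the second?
This is the original image flipped horizontally (left ↔ right).

The blue circle is in the top-left of the first image and the top-right of the second — shapes on opposite sides of the vertical midline have swapped in a mirror flip.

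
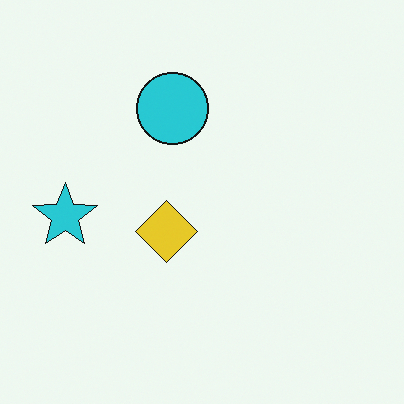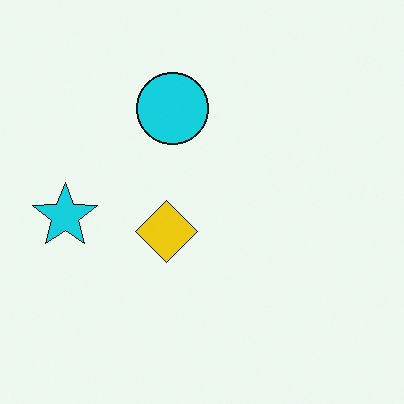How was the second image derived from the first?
The transformation is: slightly oversaturated.

All colors are more vivid — a global saturation change.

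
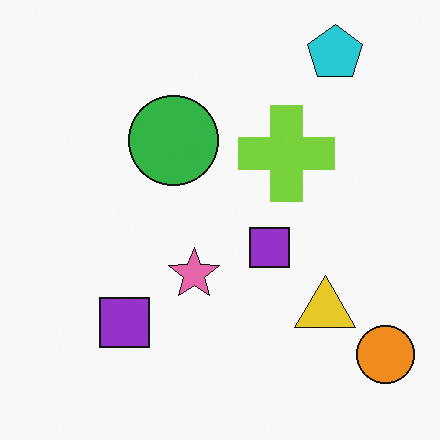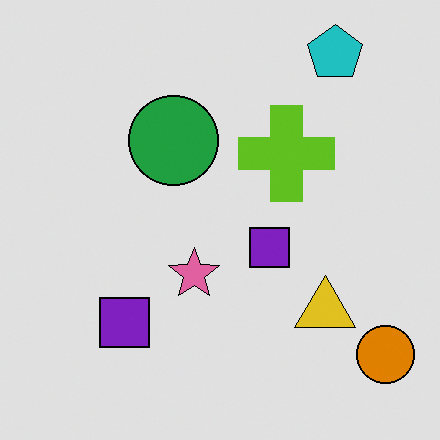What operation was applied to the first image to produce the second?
The second image is the first moderately posterized.

Each flat color has snapped to a coarser quantized level — most visibly, the near-white background has dropped to a flat grey.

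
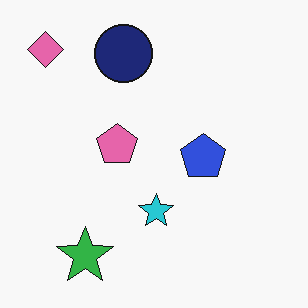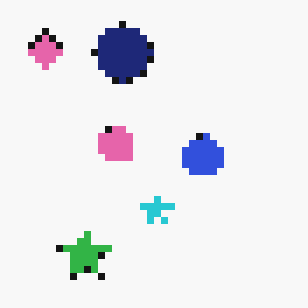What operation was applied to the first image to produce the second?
The image was pixelated into visible square blocks.

Shapes are reduced to large square blocks; fine edges and outlines are lost — a downscale-then-upscale (mosaic) effect.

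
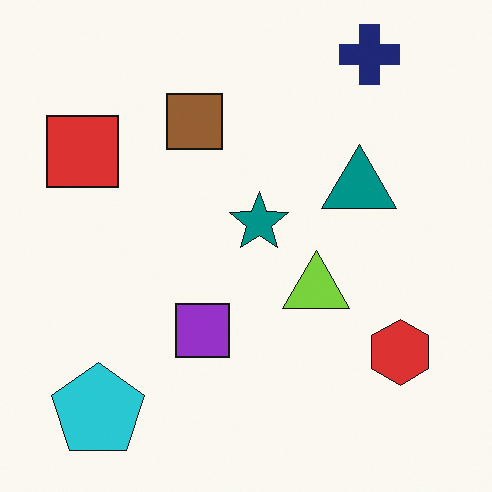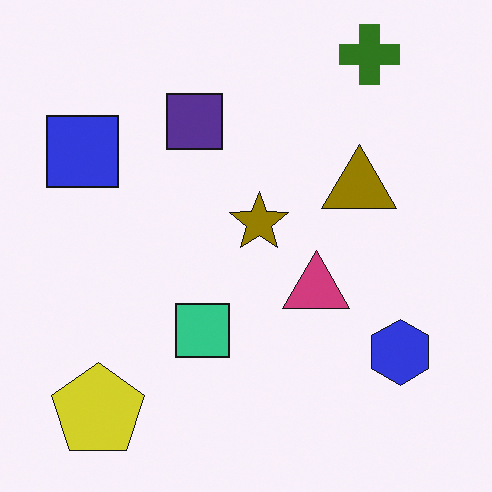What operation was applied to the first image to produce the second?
The image was hue-shifted through roughly half the color wheel.

Every shape's color has rotated by the same amount around the hue wheel — a uniform hue shift.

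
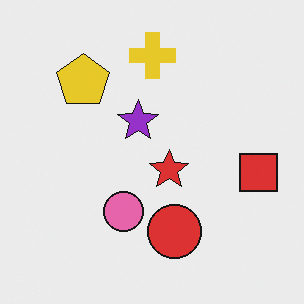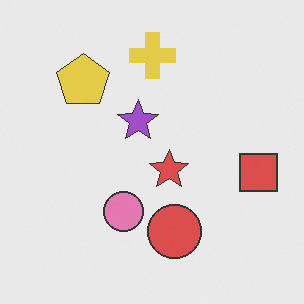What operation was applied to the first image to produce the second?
The image was given slightly reduced contrast.

Tones are pushed toward mid-grey across the whole image — a global contrast change.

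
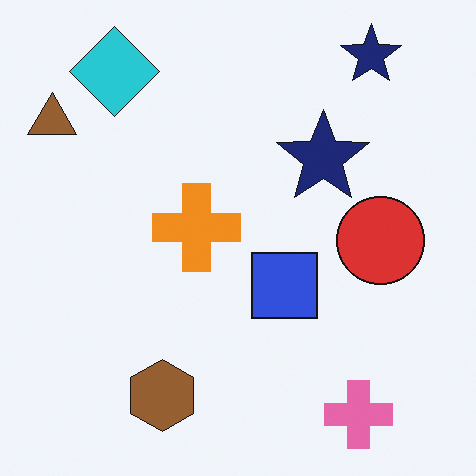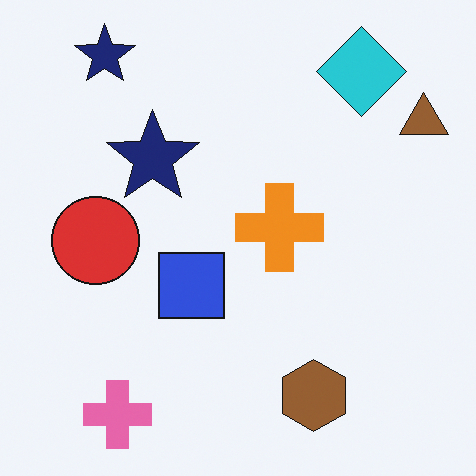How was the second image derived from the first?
Flipped horizontally (left ↔ right).

The brown triangle is in the top-left of the first image and the top-right of the second — shapes on opposite sides of the vertical midline have swapped in a mirror flip.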